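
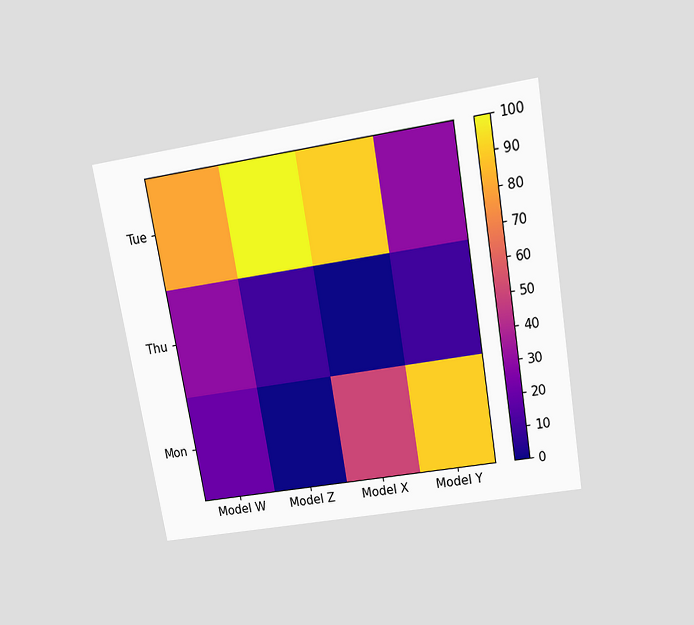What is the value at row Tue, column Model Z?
100

The chart is tilted about 10° counter-clockwise and viewed slightly from above. Matching cell (Tue, Model Z) against the colorbar gives 100.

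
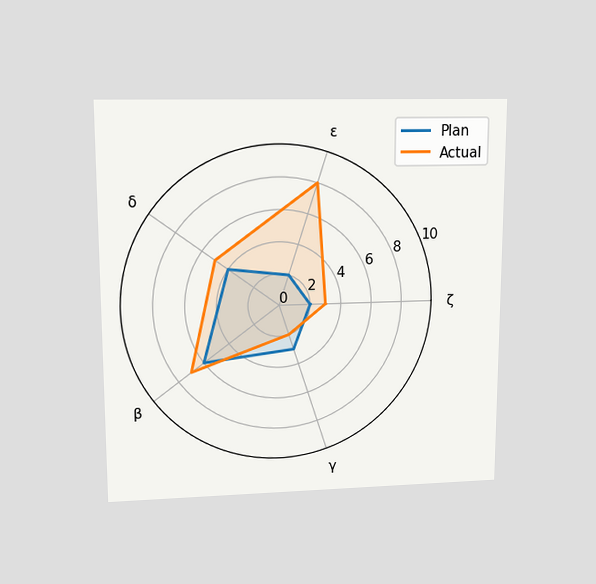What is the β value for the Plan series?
6

The chart is viewed at a slight angle. On the β axis, Plan reaches 6.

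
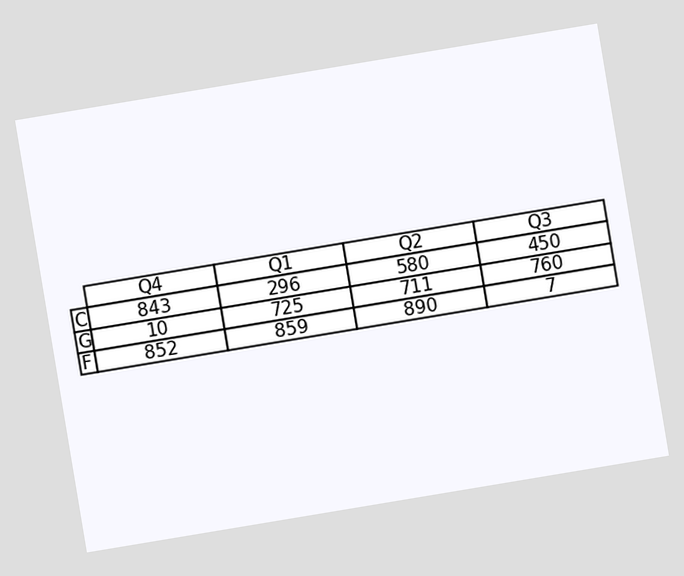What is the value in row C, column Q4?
The chart is tilted about 9° counter-clockwise. The (C, Q4) cell reads 843.

843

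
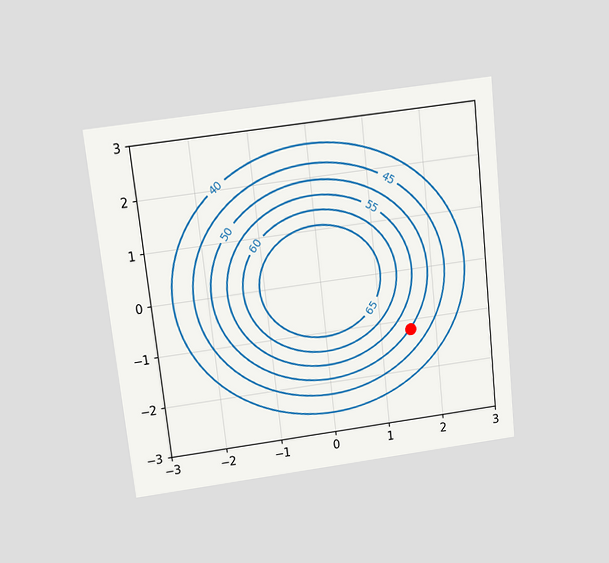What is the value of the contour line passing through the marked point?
50

The chart is tilted about 6° counter-clockwise and viewed slightly from above. The marked point sits on the contour labelled 50.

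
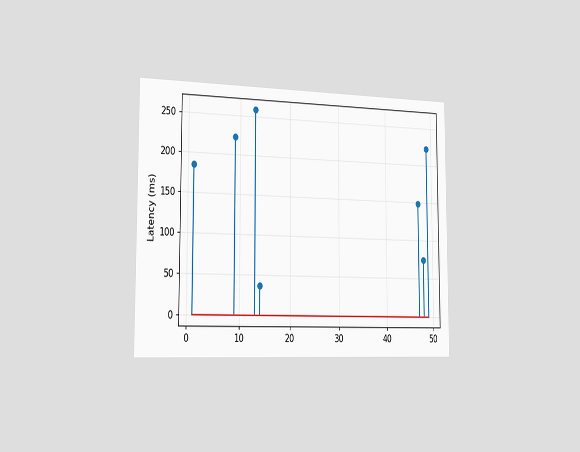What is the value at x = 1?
The chart is viewed slightly from the left. The stem at x=1 reaches 185ms.

185ms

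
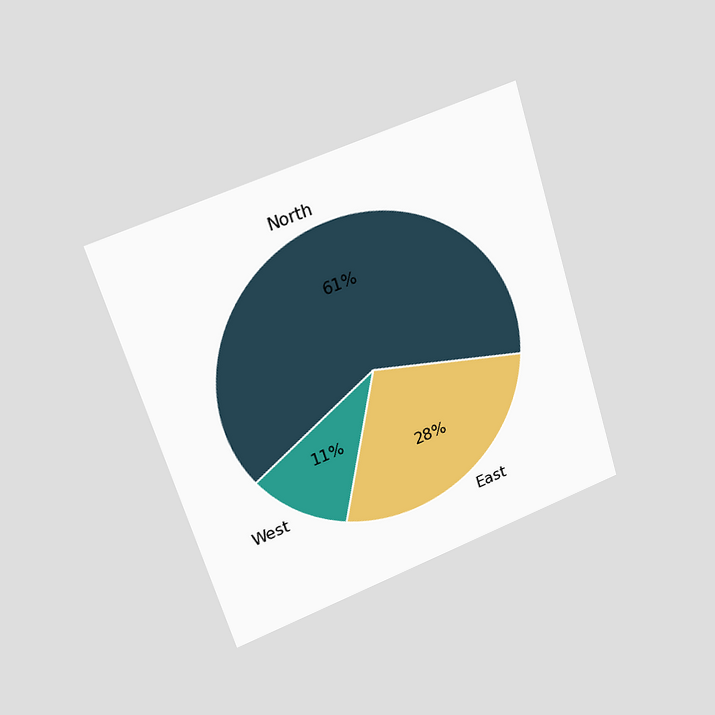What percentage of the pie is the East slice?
The chart is tilted about 17° counter-clockwise and viewed at a slight angle. The East slice takes up 28% of the pie.

28%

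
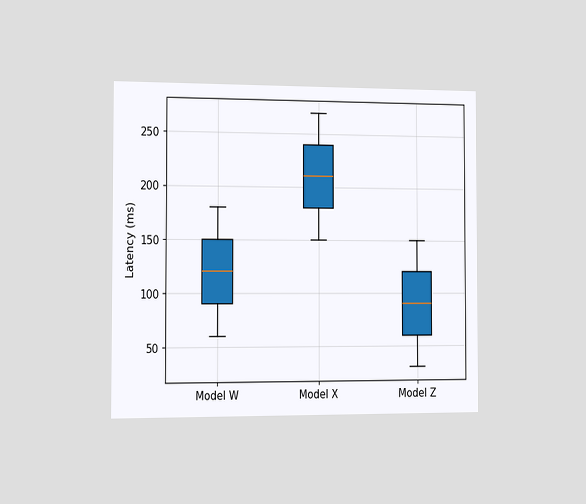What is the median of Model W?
120ms

The chart is viewed slightly from the left. The median line in the Model W box sits at 120ms.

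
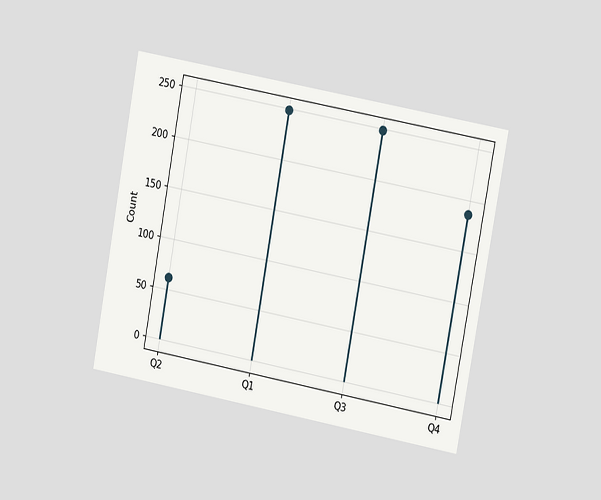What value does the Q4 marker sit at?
186

The chart is tilted about 10° clockwise and viewed slightly from the right. The Q4 marker sits at 186.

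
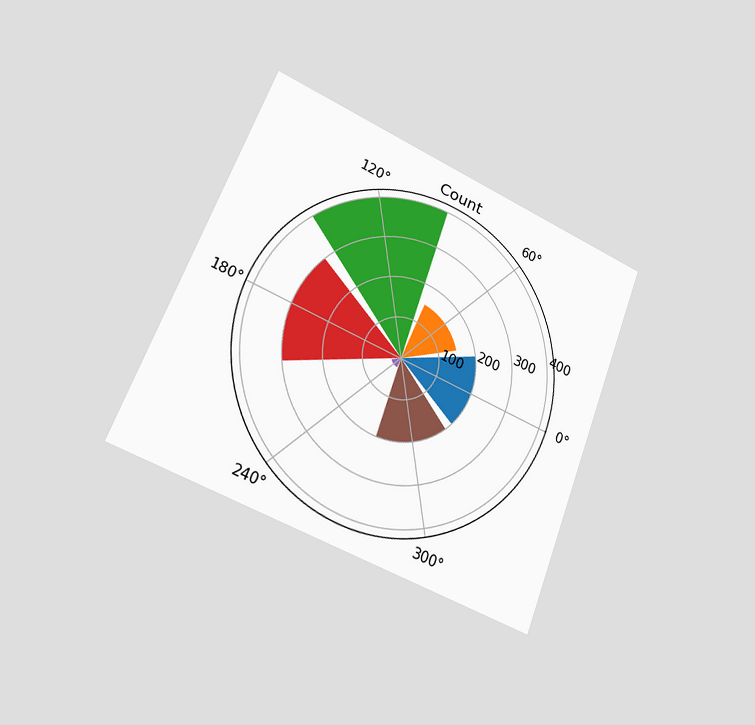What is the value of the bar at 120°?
The chart is tilted about 22° clockwise and viewed slightly from the left. The bar at 120° reaches 400 on the radial axis.

400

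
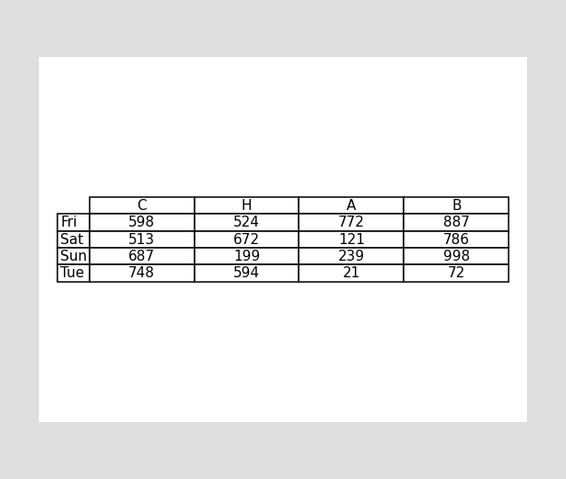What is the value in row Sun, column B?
The (Sun, B) cell reads 998.

998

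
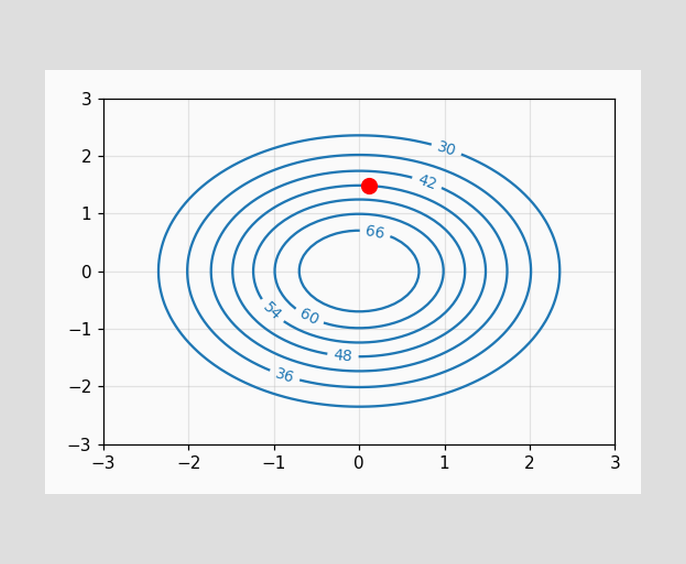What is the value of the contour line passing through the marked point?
48

The marked point sits on the contour labelled 48.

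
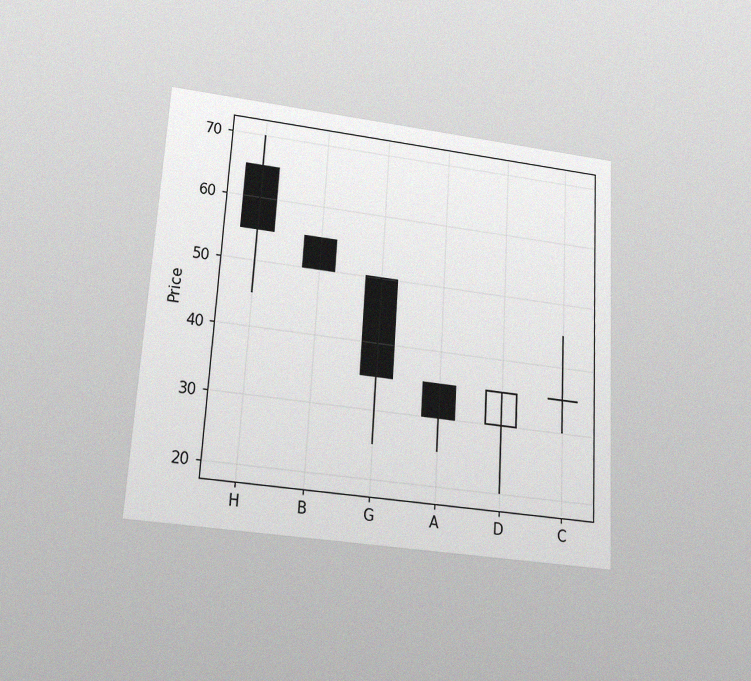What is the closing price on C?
The chart is tilted about 3° clockwise and viewed slightly from below, with some photo noise. The C candle closes at 35.

35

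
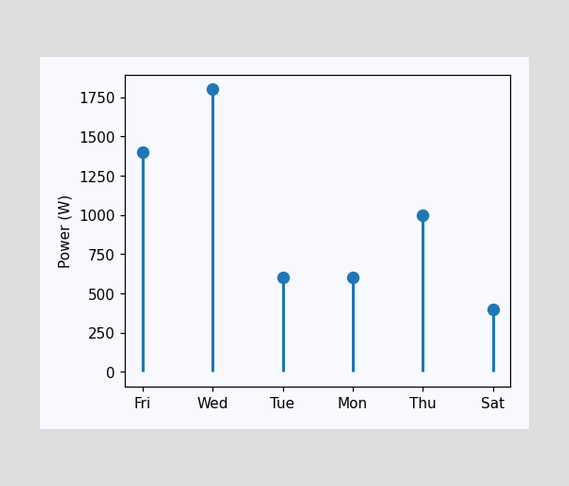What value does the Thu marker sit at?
The Thu marker sits at 1000W.

1000W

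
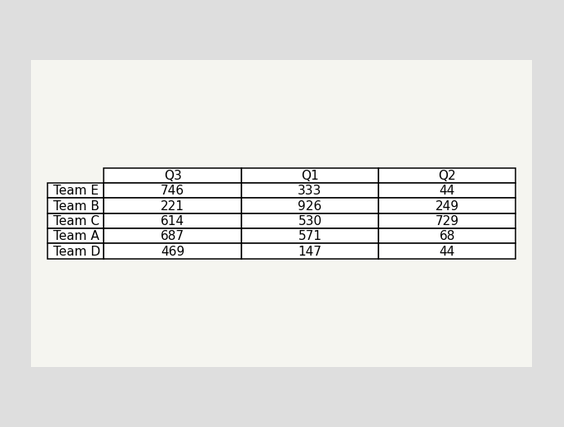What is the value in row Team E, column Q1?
The (Team E, Q1) cell reads 333.

333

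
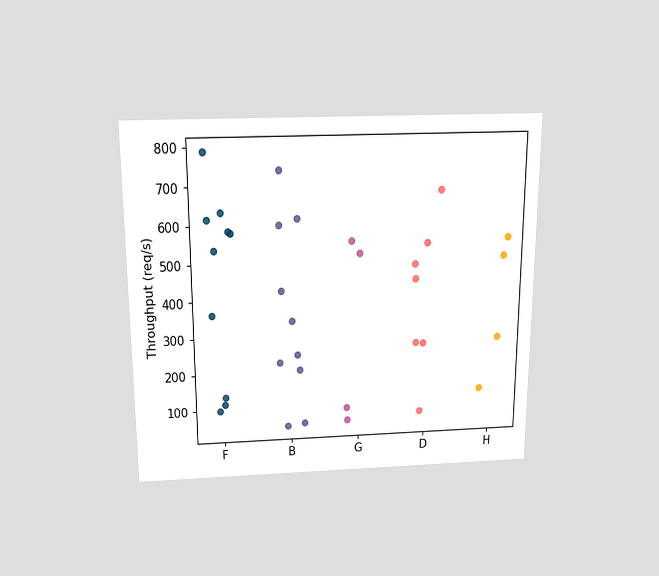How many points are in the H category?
The chart is viewed slightly from above. Counting the markers in the H column gives 4.

4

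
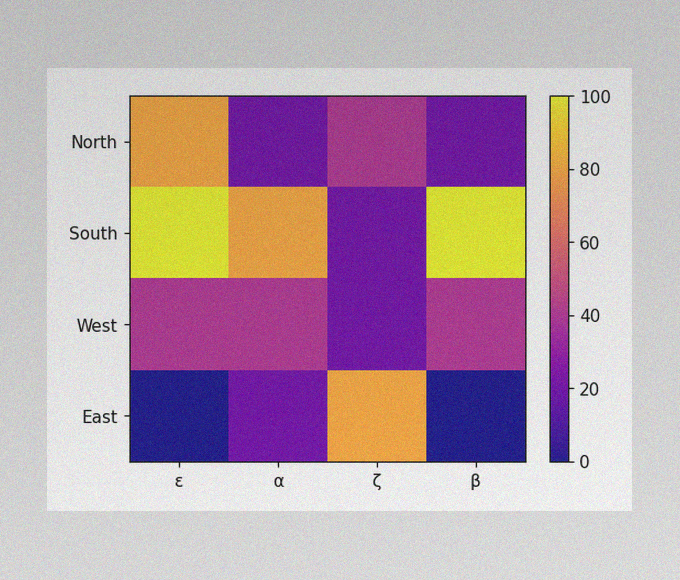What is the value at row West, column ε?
40

The image has some photo noise and uneven lighting. Matching cell (West, ε) against the colorbar gives 40.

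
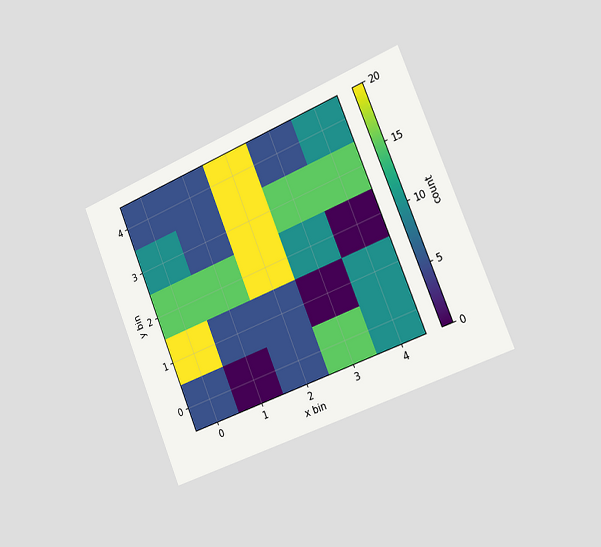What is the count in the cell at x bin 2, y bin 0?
5

The chart is tilted about 22° counter-clockwise and viewed slightly from the right. Matching the cell (2, 0) against the colorbar gives 5.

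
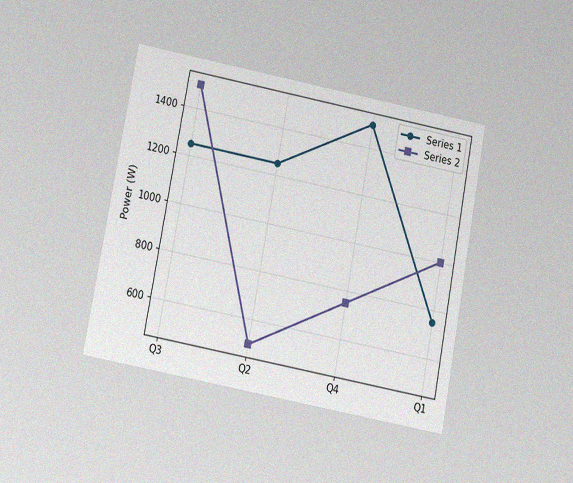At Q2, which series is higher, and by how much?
Series 1, by 750W

The chart is tilted about 11° clockwise and viewed at a slight angle, with some photo noise. At Q2, Series 1 sits above the other line by 750W.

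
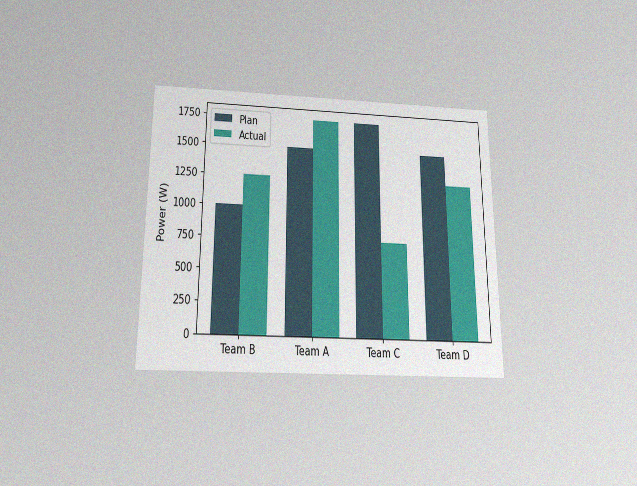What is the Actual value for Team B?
1250W

The chart is viewed slightly from below, with some photo noise. The Actual bar at Team B reaches 1250W on the y-axis.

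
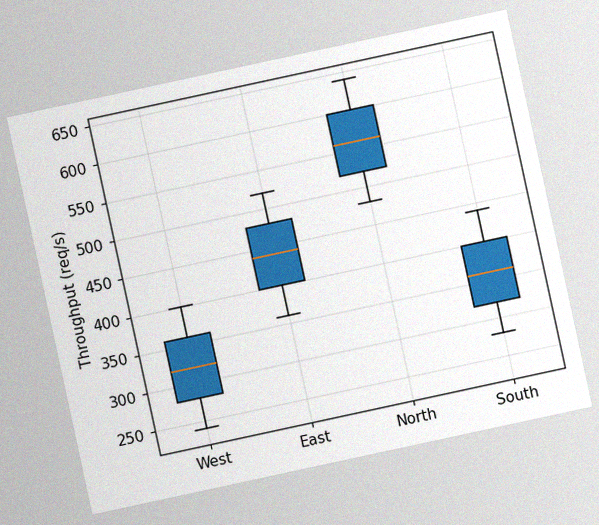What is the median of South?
360req/s

The chart is tilted about 12° counter-clockwise, with some photo noise. The median line in the South box sits at 360req/s.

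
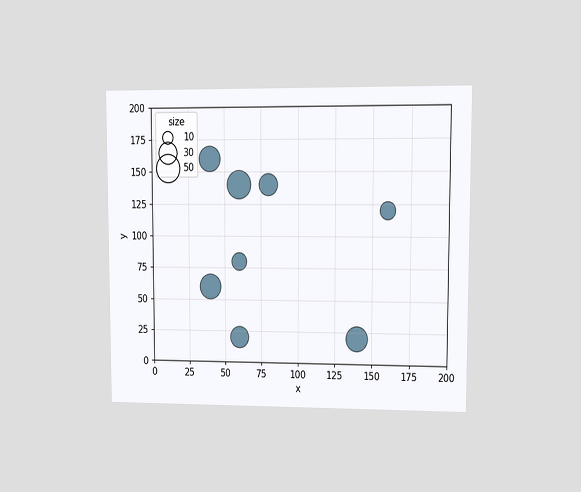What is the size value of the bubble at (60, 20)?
The chart is viewed at a slight angle. Matching the bubble at (60, 20) against the size legend gives 30.

30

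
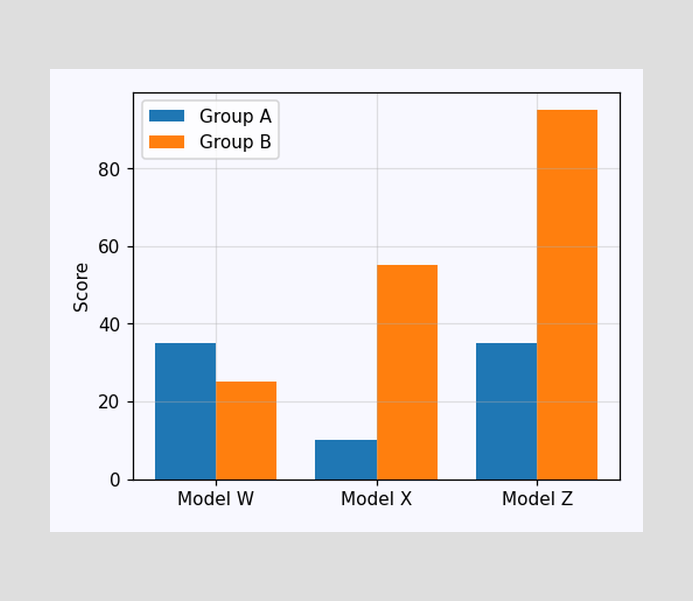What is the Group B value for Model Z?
95

The Group B bar at Model Z reaches 95 on the y-axis.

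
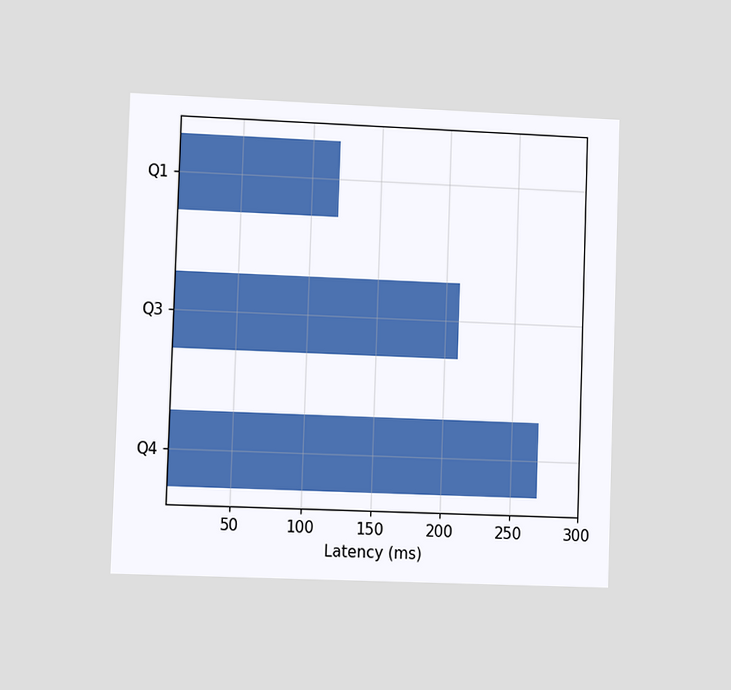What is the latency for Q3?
210ms

The chart is viewed slightly from the left. Reading along the chart's x-axis, the Q3 bar reaches 210ms.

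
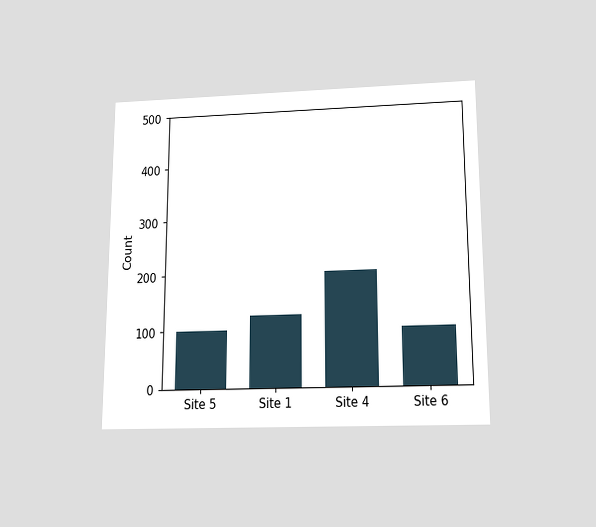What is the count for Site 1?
The chart is viewed slightly from below. Reading along the chart's y-axis, the Site 1 bar reaches 125.

125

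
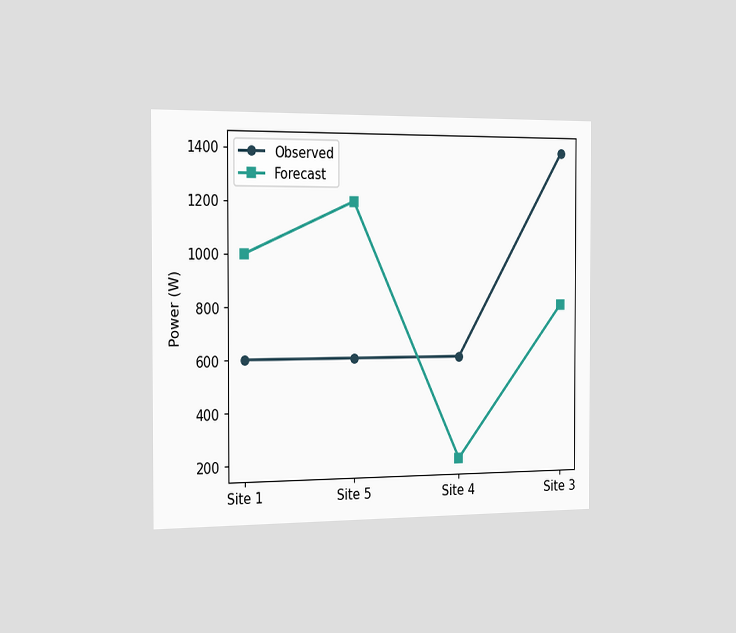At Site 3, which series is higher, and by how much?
The chart is viewed slightly from the left. At Site 3, Observed sits above the other line by 600W.

Observed, by 600W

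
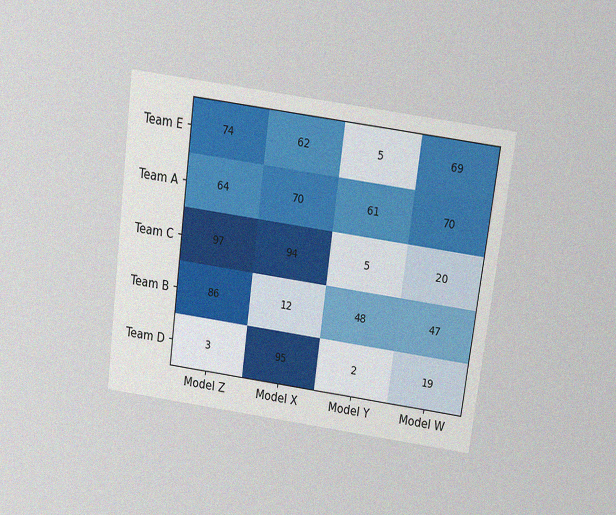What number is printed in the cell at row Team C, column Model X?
The chart is tilted about 8° clockwise and viewed slightly from above, with some photo noise. The (Team C, Model X) cell reads 94.

94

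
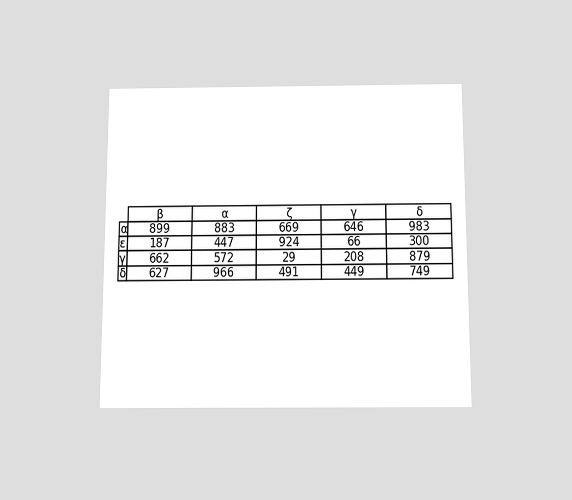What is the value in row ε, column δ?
The chart is viewed slightly from below. The (ε, δ) cell reads 300.

300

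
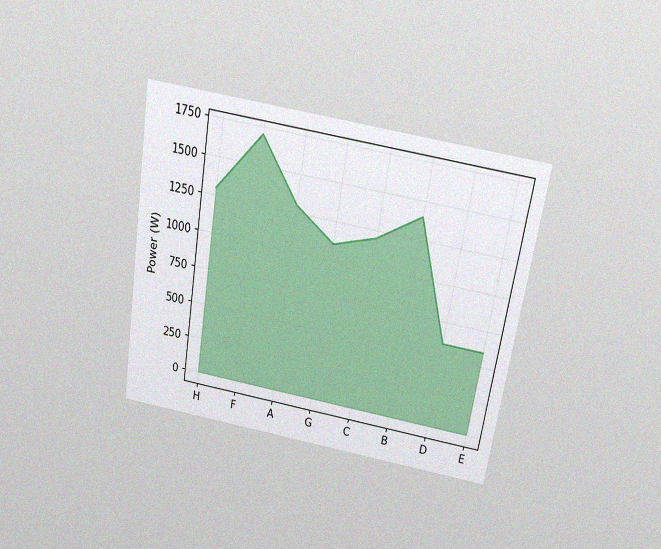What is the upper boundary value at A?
1300W

The chart is tilted about 9° clockwise and viewed slightly from above, with some photo noise. At A the upper boundary is at 1300W.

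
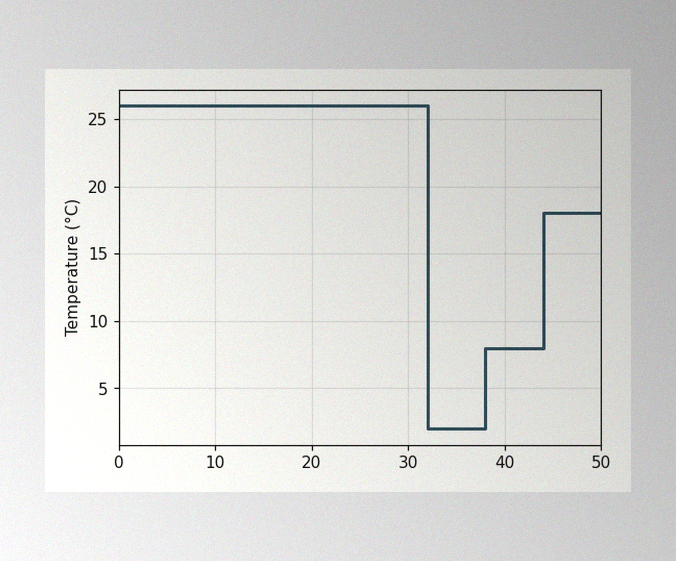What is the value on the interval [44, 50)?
18°C

The image has some photo noise and uneven lighting. On [44, 50) the step sits at 18°C.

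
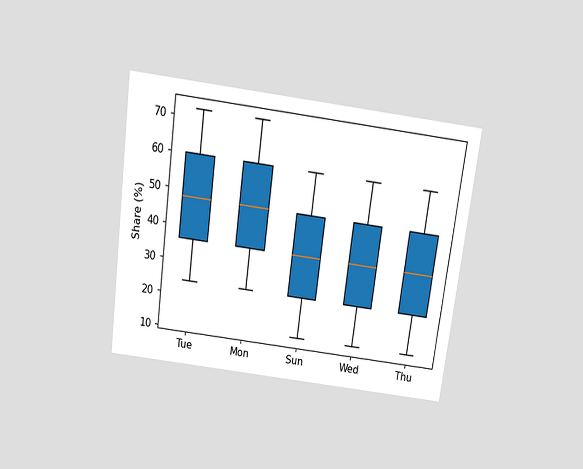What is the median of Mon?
48%

The chart is tilted about 8° clockwise and viewed slightly from above. The median line in the Mon box sits at 48%.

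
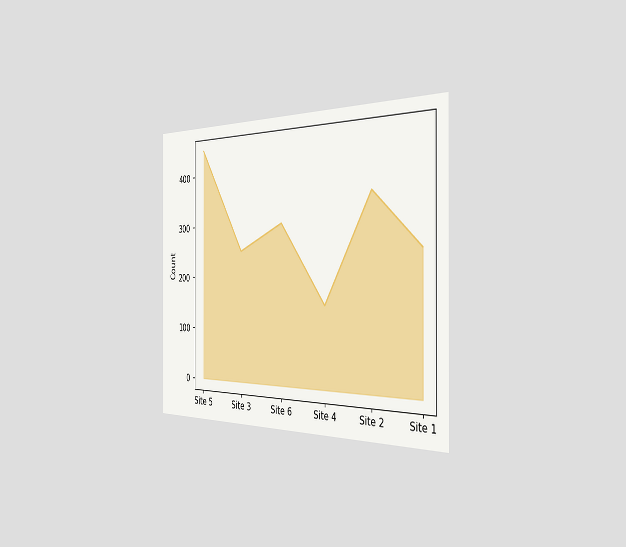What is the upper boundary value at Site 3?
250

The chart is viewed slightly from the right. At Site 3 the upper boundary is at 250.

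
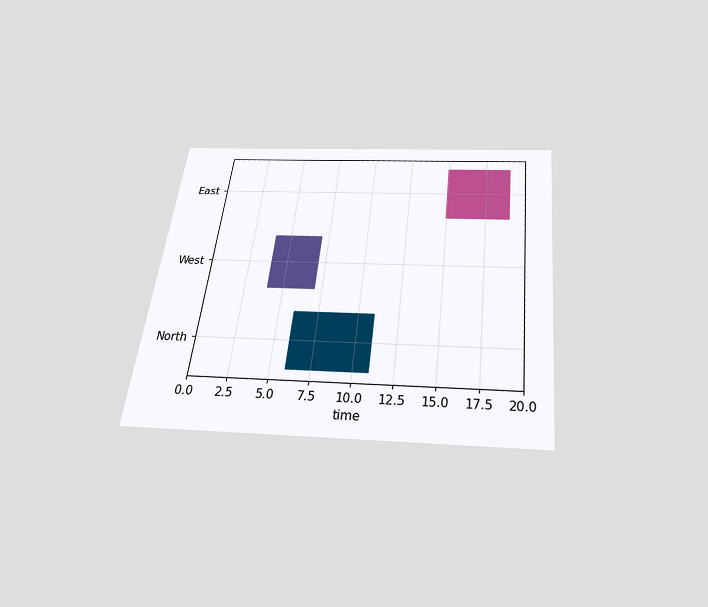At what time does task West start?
The chart is tilted about 7° clockwise and viewed slightly from below. The West bar begins at t=4.

4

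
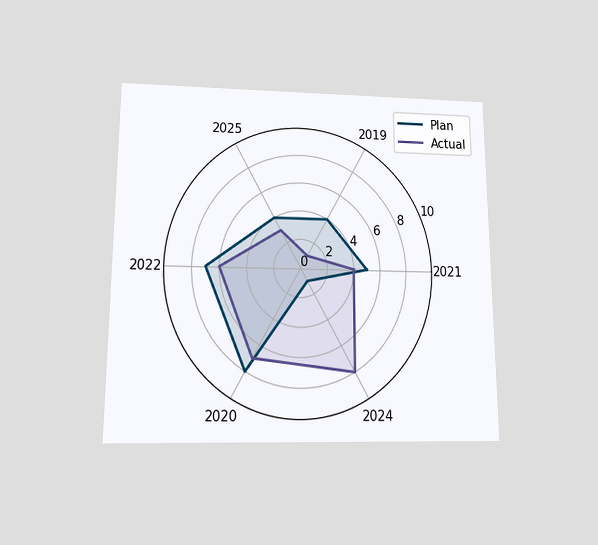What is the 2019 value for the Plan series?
4

The chart is viewed slightly from below. On the 2019 axis, Plan reaches 4.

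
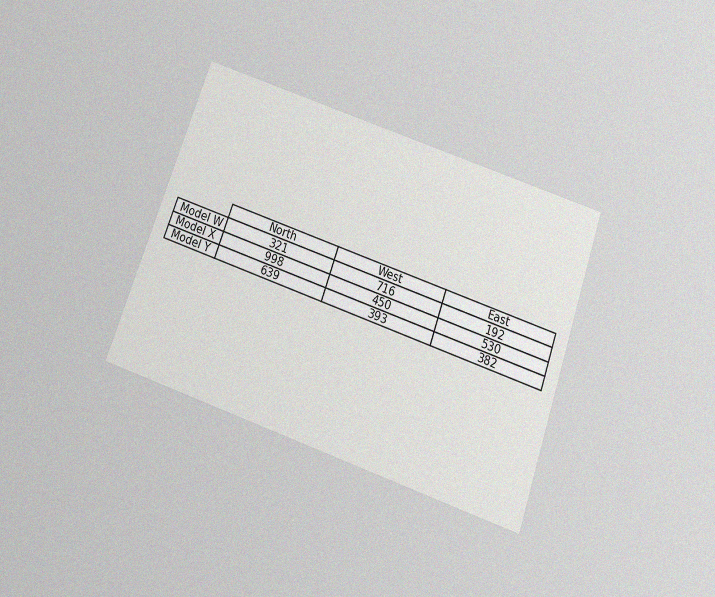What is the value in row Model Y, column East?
382

The chart is tilted about 19° clockwise and viewed slightly from below, with some photo noise. The (Model Y, East) cell reads 382.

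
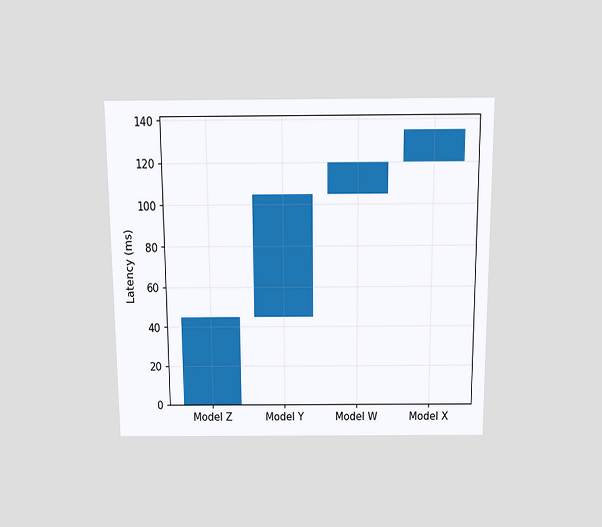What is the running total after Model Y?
105ms

The chart is viewed slightly from above. After Model Y the running total reaches 105ms.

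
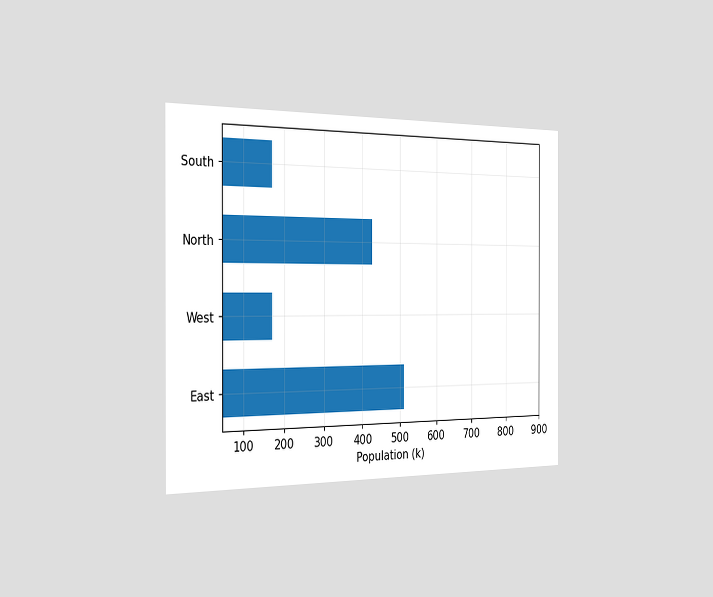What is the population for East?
510k

The chart is viewed slightly from the left. Reading along the chart's x-axis, the East bar reaches 510k.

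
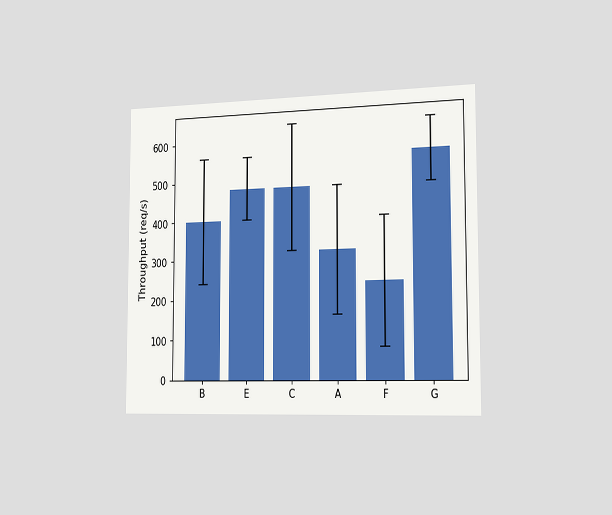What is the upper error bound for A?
The chart is viewed slightly from the right. The A bar's upper whisker reaches 480req/s.

480req/s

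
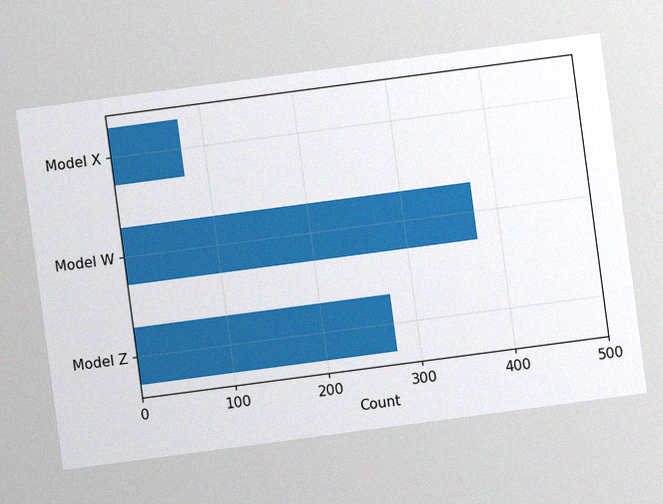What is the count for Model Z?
275

The chart is tilted about 8° counter-clockwise, with some photo noise. Reading along the chart's x-axis, the Model Z bar reaches 275.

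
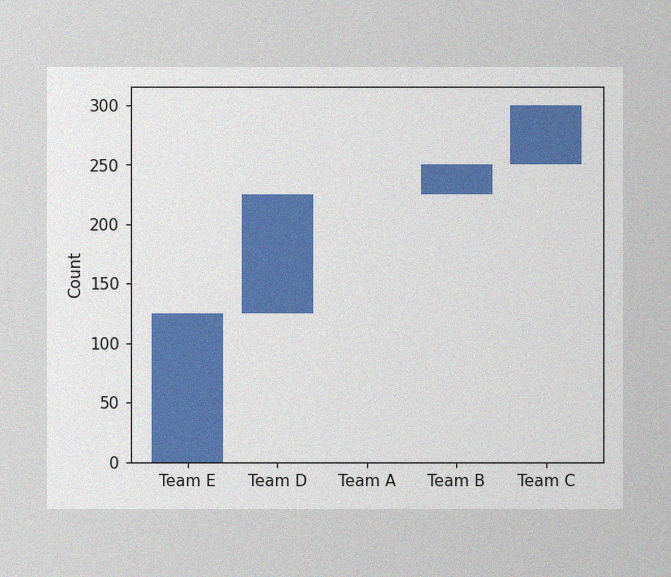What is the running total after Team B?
The image has some photo noise and uneven lighting. After Team B the running total reaches 250.

250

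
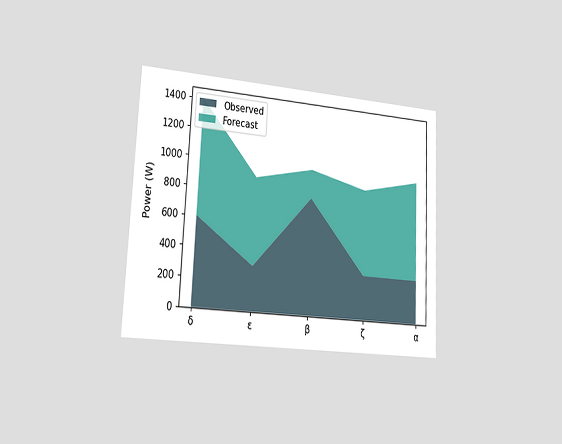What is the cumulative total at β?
1000W

The chart is tilted about 3° clockwise and viewed slightly from the left. The stacked total at β reaches 1000W.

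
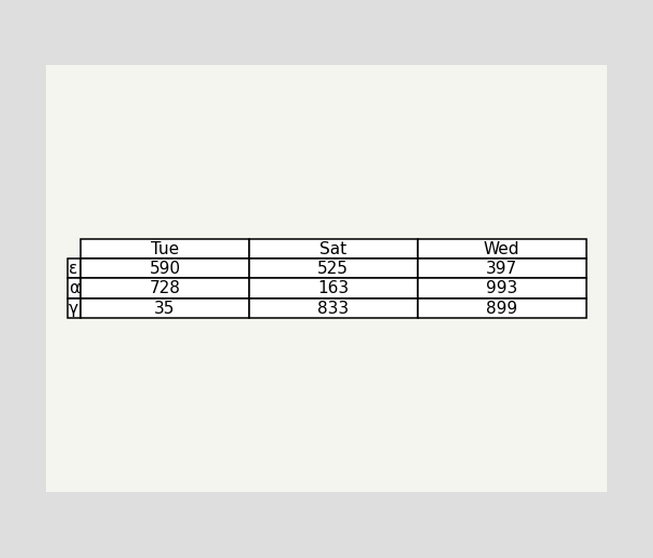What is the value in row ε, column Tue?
590

The (ε, Tue) cell reads 590.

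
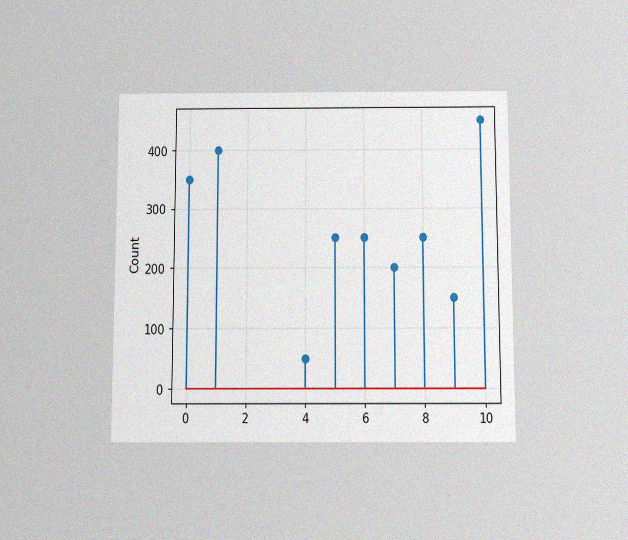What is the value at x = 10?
The chart is viewed slightly from below, with some photo noise. The stem at x=10 reaches 450.

450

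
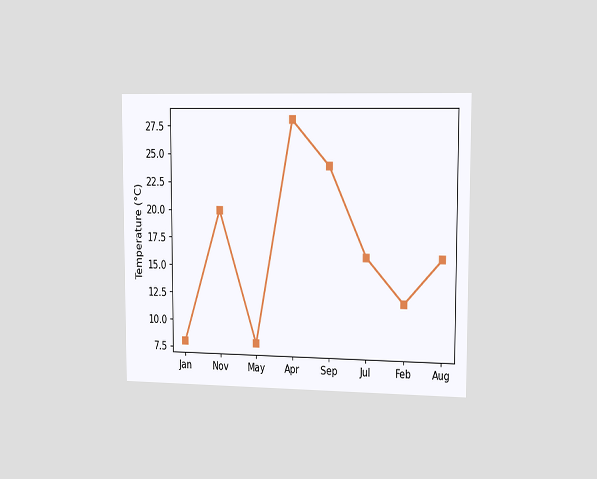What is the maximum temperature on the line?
The chart is viewed slightly from the right. The highest point is at Apr, and reading across to the y-axis gives 28°C.

28°C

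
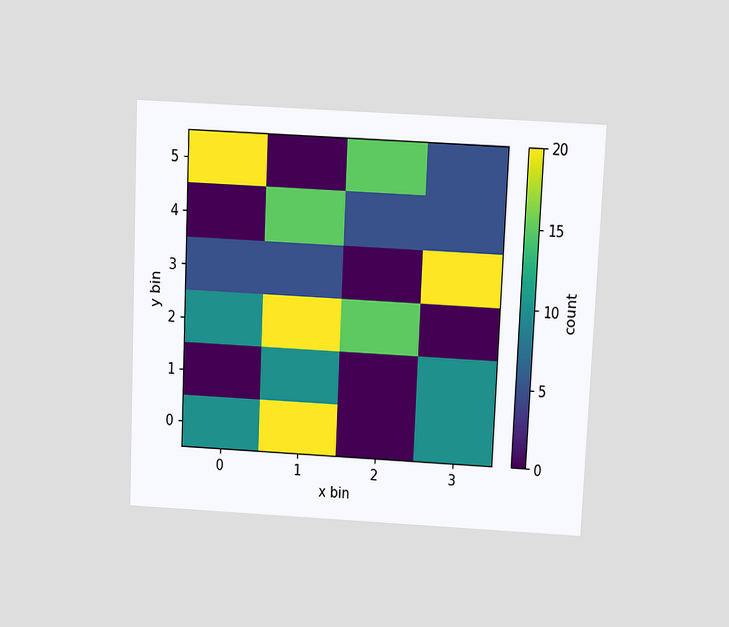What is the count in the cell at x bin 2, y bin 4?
The chart is tilted about 3° clockwise and viewed slightly from above. Matching the cell (2, 4) against the colorbar gives 5.

5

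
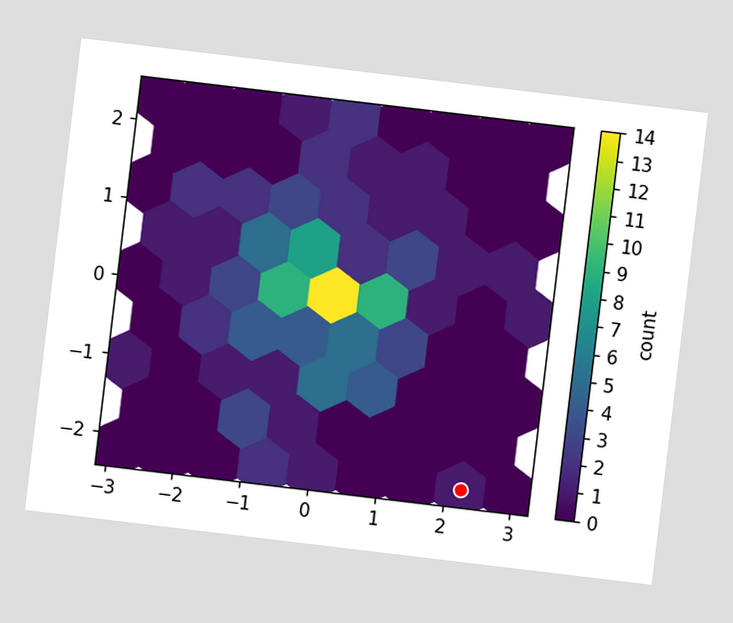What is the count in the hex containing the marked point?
1

The chart is tilted about 7° clockwise. The marked hex reads 1 on the colorbar.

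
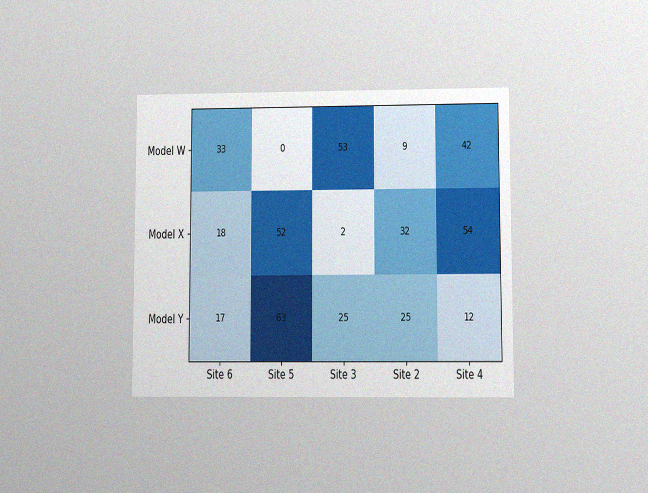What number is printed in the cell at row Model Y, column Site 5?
The chart is viewed at a slight angle, with some photo noise. The (Model Y, Site 5) cell reads 63.

63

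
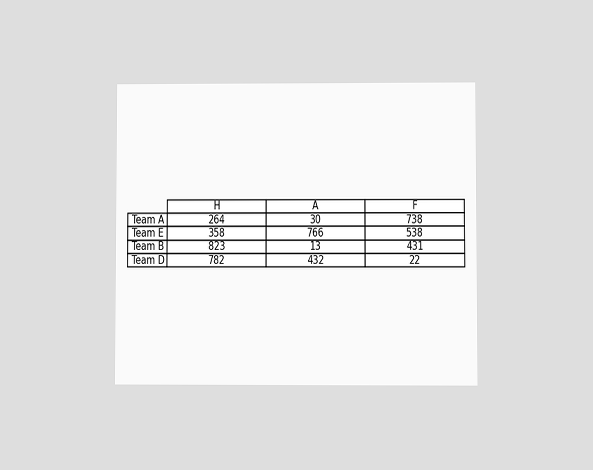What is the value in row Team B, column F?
The chart is viewed at a slight angle. The (Team B, F) cell reads 431.

431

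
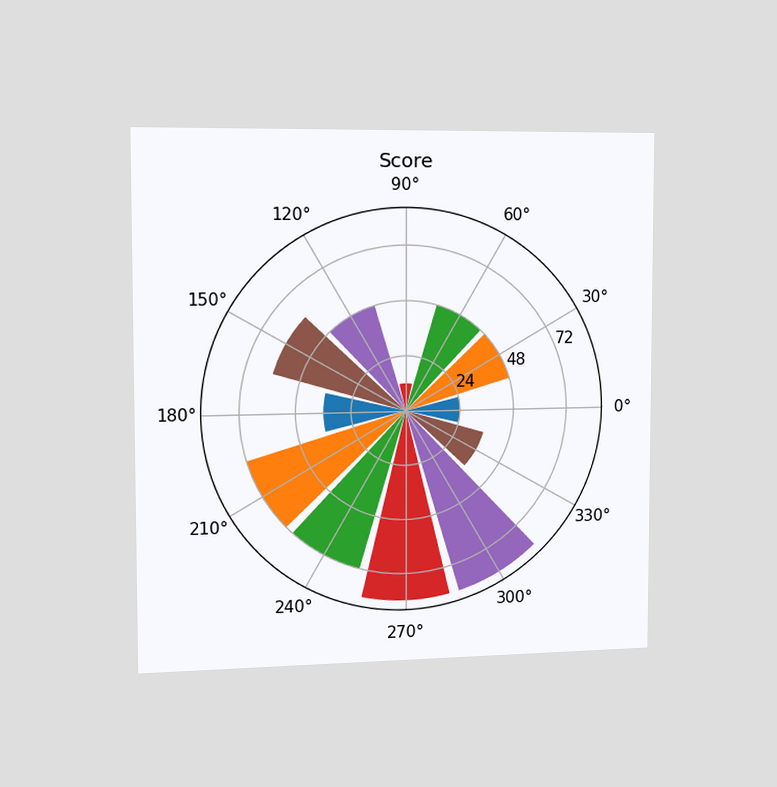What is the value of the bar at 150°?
The chart is viewed slightly from the left. The bar at 150° reaches 60 on the radial axis.

60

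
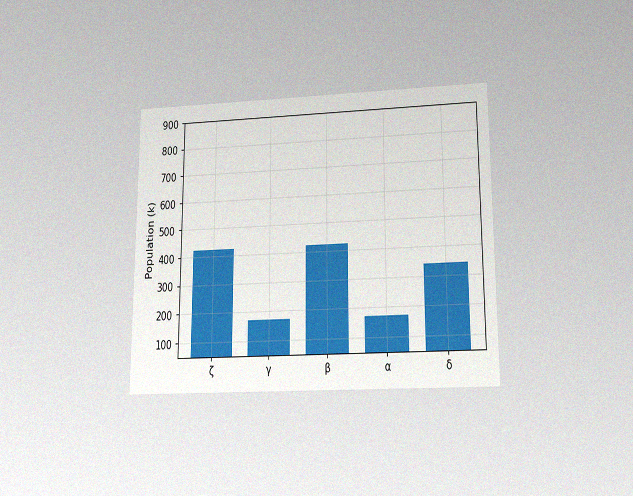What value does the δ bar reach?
The chart is viewed slightly from below, with some photo noise. Reading along the chart's y-axis, the δ bar reaches 340k.

340k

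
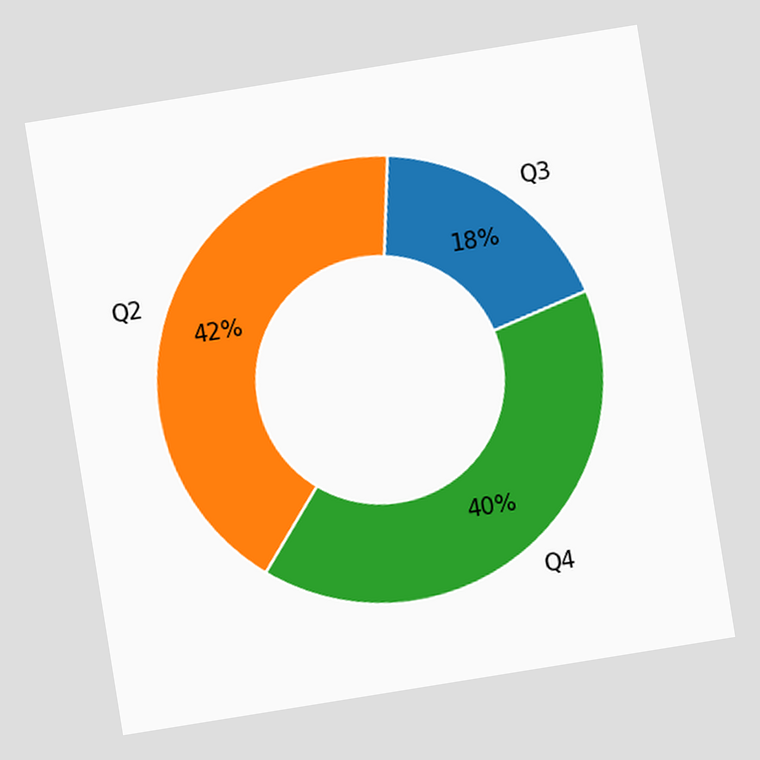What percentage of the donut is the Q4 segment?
The chart is tilted about 9° counter-clockwise. The Q4 segment takes up 40% of the ring.

40%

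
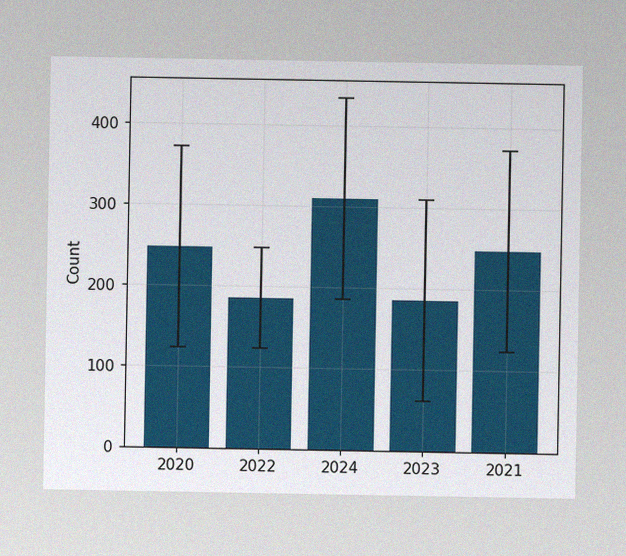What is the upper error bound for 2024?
The image has some photo noise and uneven lighting. The 2024 bar's upper whisker reaches 434.

434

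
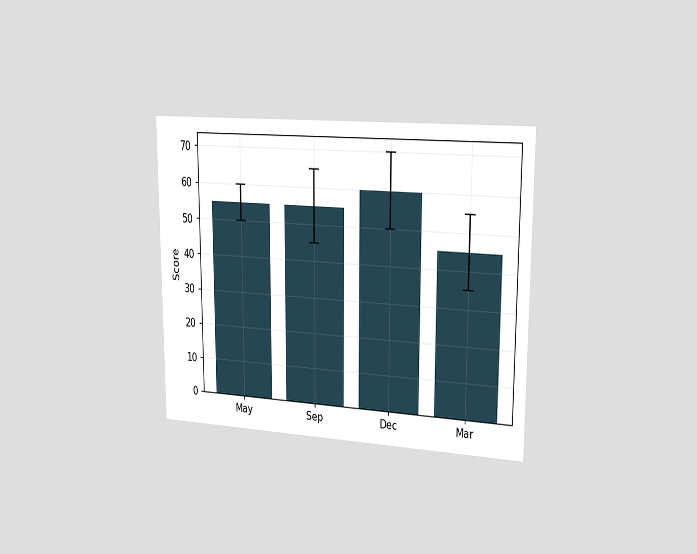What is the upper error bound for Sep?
The chart is viewed slightly from the right. The Sep bar's upper whisker reaches 65.

65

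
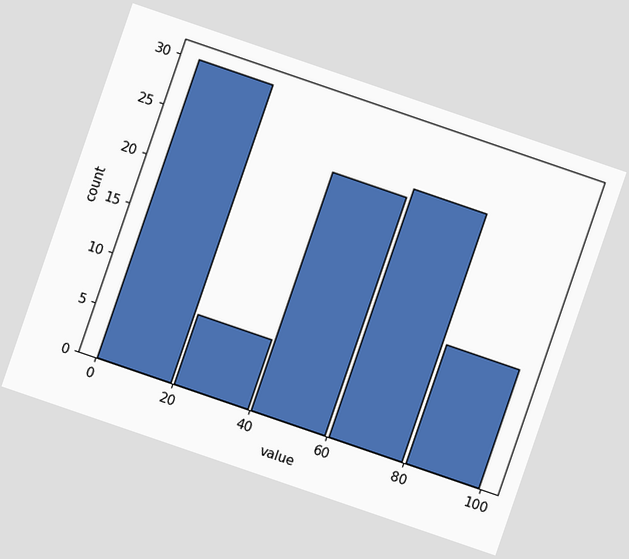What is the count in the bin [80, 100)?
The chart is tilted about 19° clockwise. The [80, 100) bin has height 12.

12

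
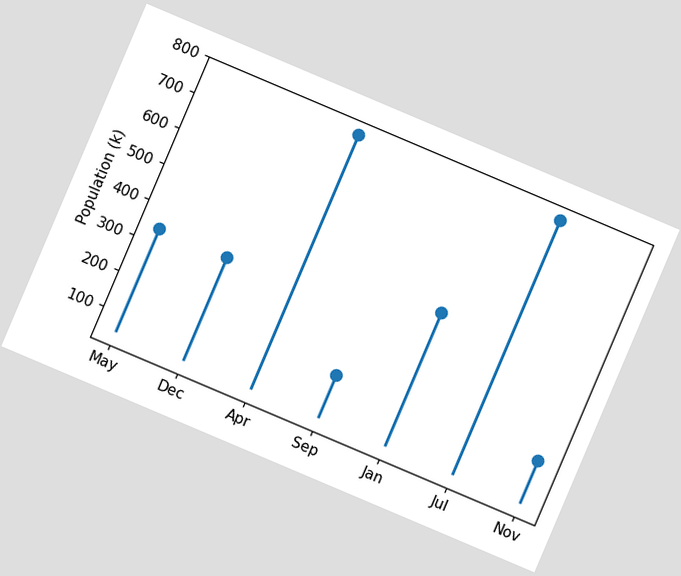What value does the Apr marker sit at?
765k

The chart is tilted about 23° clockwise. The Apr marker sits at 765k.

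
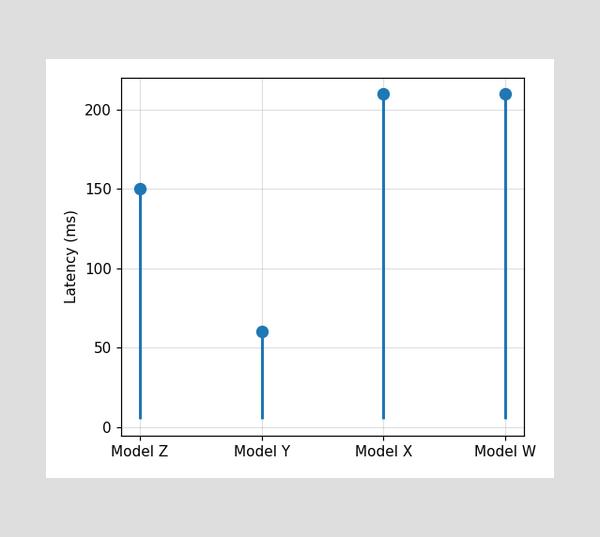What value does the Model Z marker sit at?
150ms

The Model Z marker sits at 150ms.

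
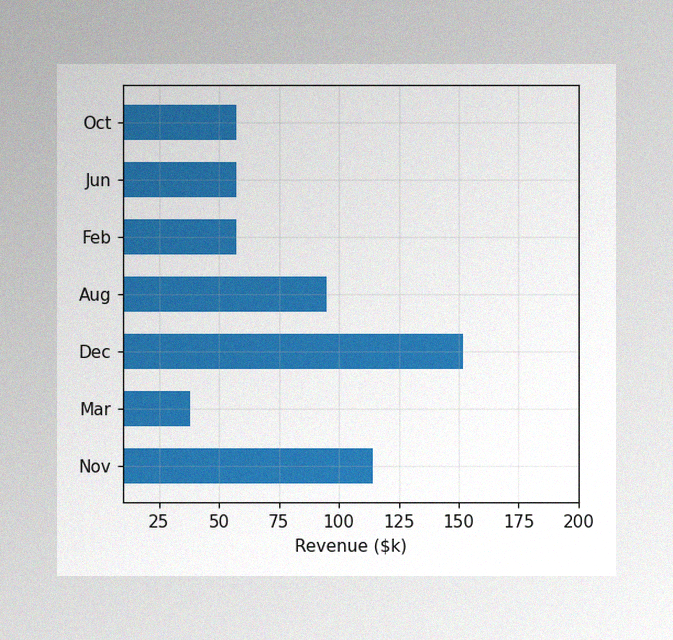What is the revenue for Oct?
The image has some photo noise and uneven lighting. Reading along the chart's x-axis, the Oct bar reaches $57k.

$57k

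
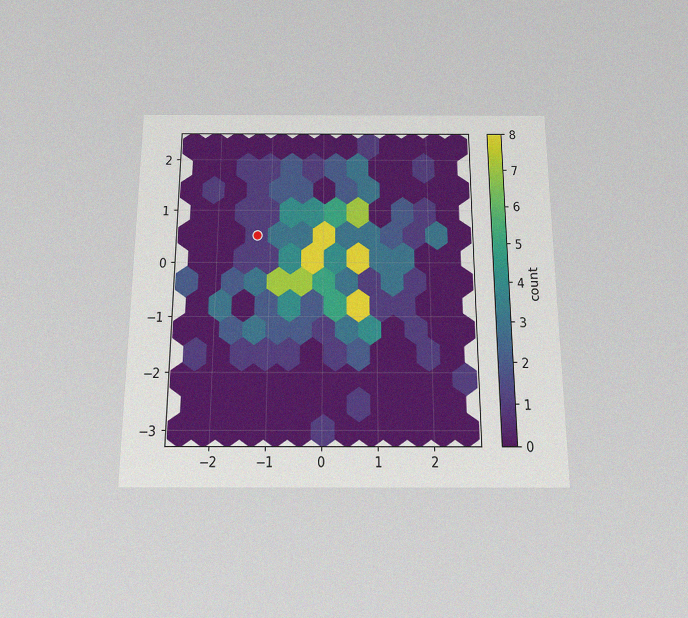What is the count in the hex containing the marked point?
The chart is viewed slightly from below, with some photo noise. The marked hex reads 1 on the colorbar.

1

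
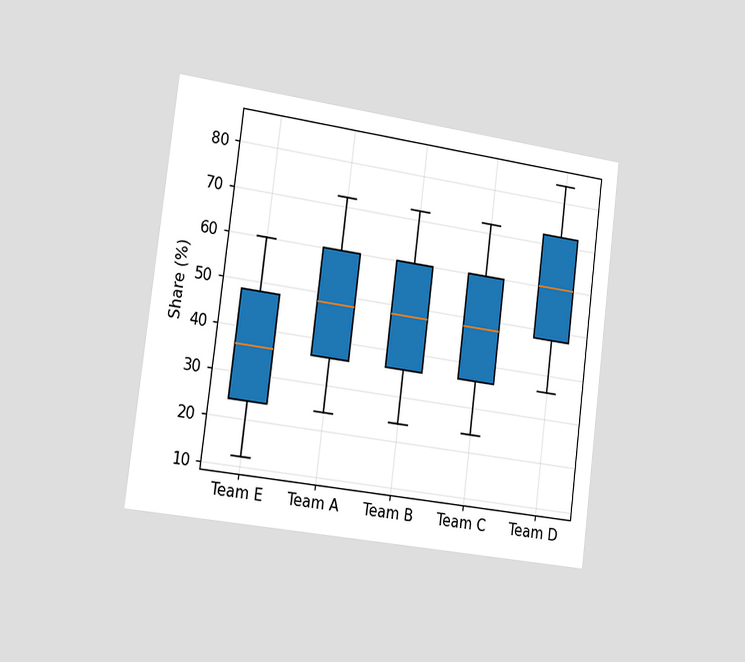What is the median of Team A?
The chart is tilted about 7° clockwise and viewed slightly from the left. The median line in the Team A box sits at 48%.

48%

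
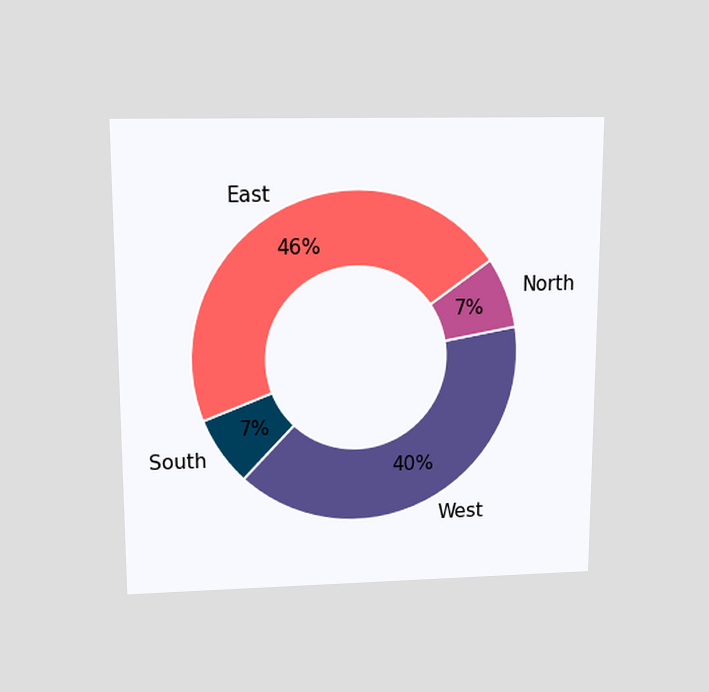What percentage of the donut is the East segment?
46%

The chart is viewed slightly from above. The East segment takes up 46% of the ring.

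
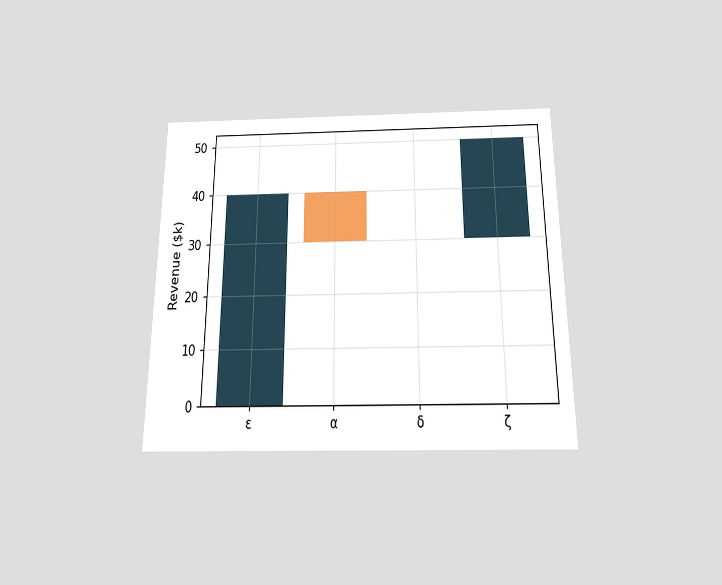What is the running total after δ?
The chart is viewed slightly from below. After δ the running total reaches $30k.

$30k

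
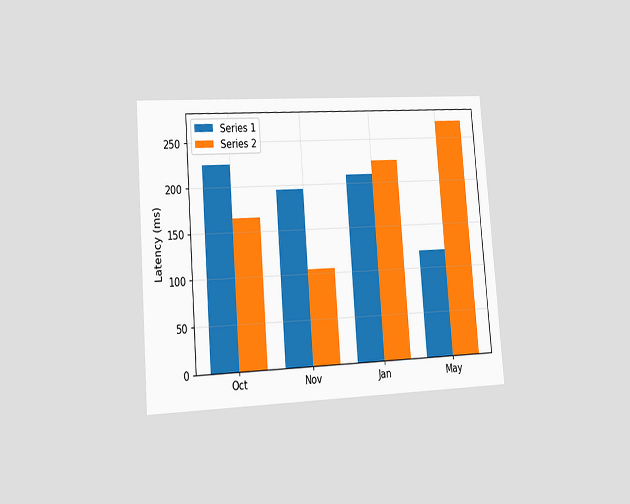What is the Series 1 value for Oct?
The chart is tilted about 4° counter-clockwise and viewed slightly from the left. The Series 1 bar at Oct reaches 225ms on the y-axis.

225ms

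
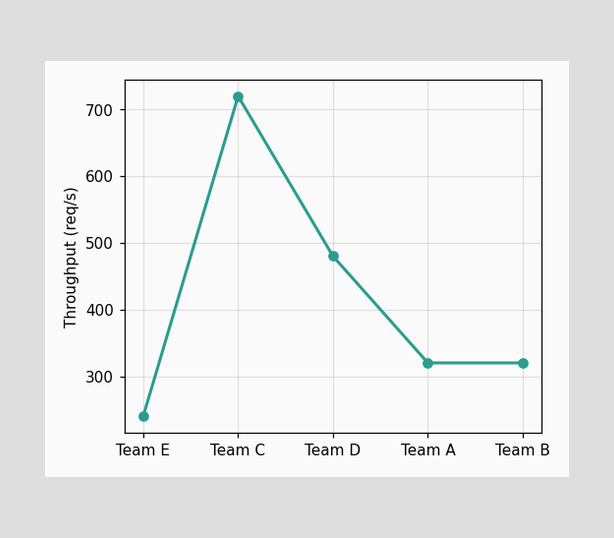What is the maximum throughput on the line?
The highest point is at Team C, and reading across to the y-axis gives 720req/s.

720req/s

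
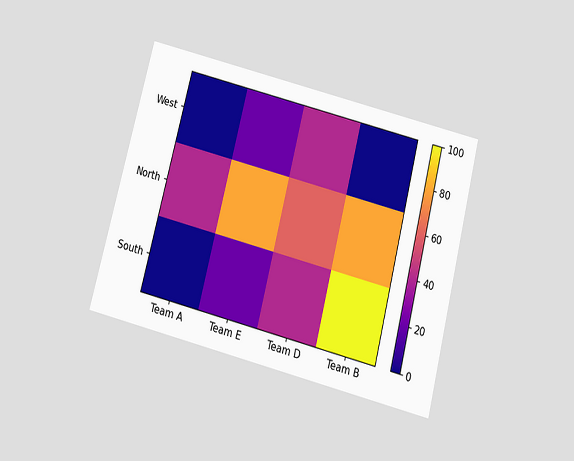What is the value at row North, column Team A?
The chart is tilted about 14° clockwise and viewed slightly from below. Matching cell (North, Team A) against the colorbar gives 40.

40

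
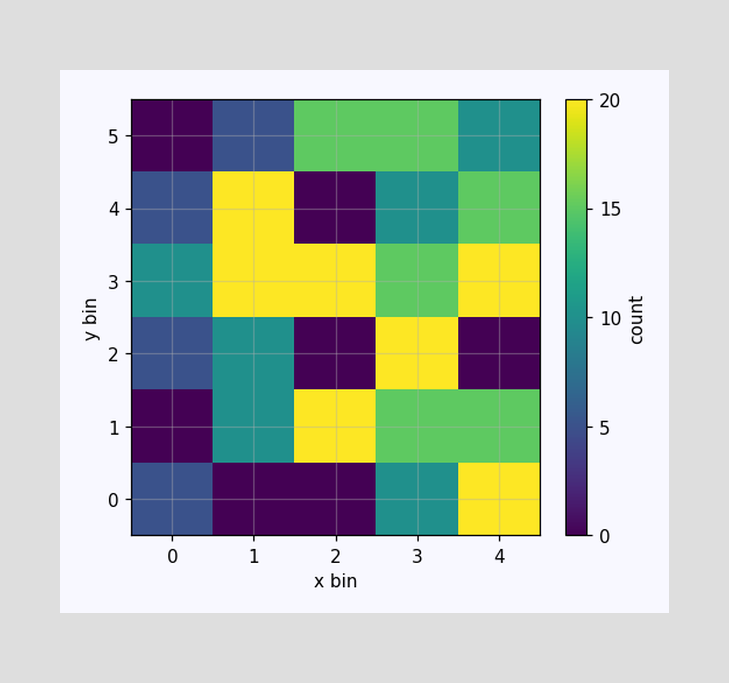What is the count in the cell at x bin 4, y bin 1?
Matching the cell (4, 1) against the colorbar gives 15.

15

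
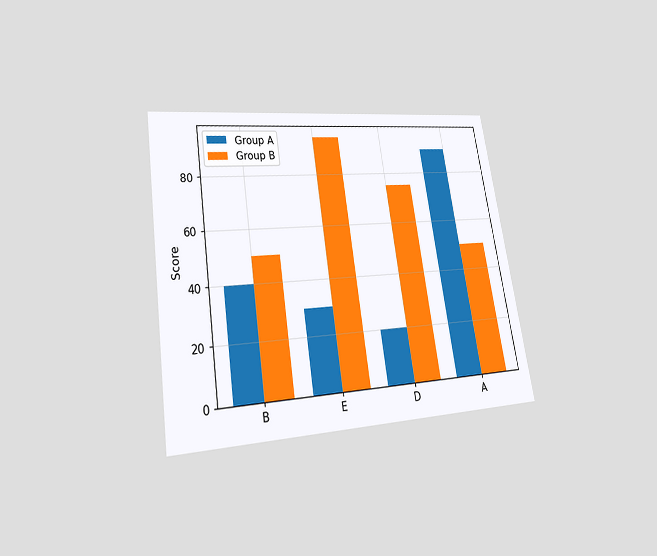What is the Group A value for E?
The chart is tilted about 9° counter-clockwise and viewed at a slight angle. The Group A bar at E reaches 30 on the y-axis.

30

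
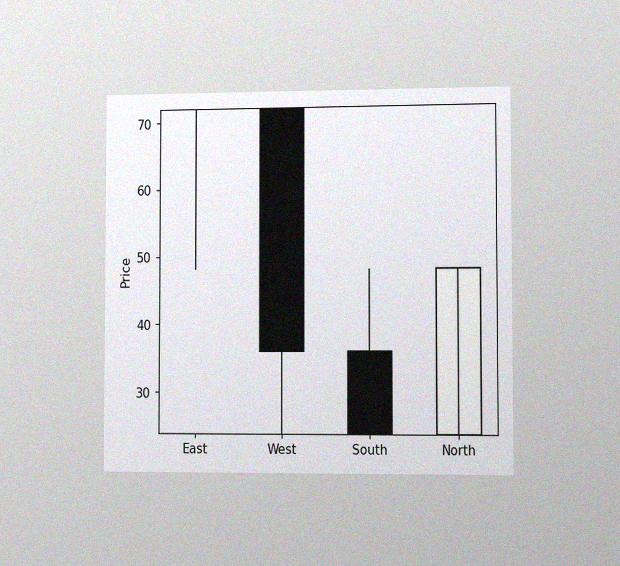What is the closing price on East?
72

The chart is viewed slightly from the right, with some photo noise. The East candle closes at 72.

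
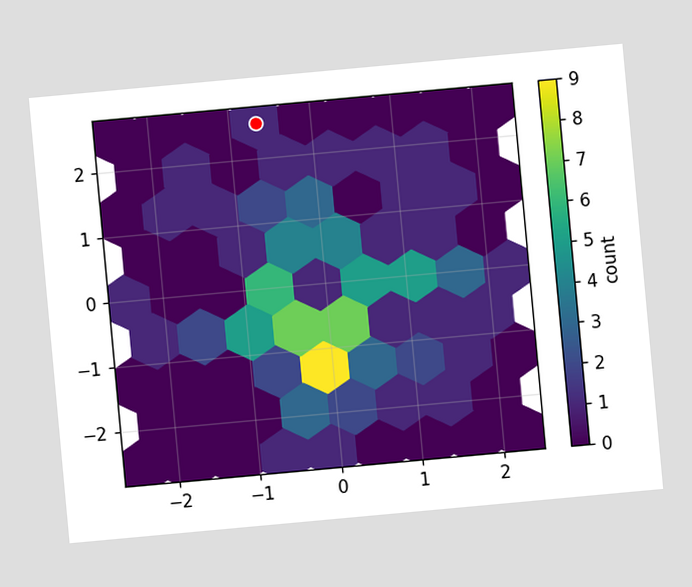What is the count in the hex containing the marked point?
The chart is tilted about 5° counter-clockwise. The marked hex reads 1 on the colorbar.

1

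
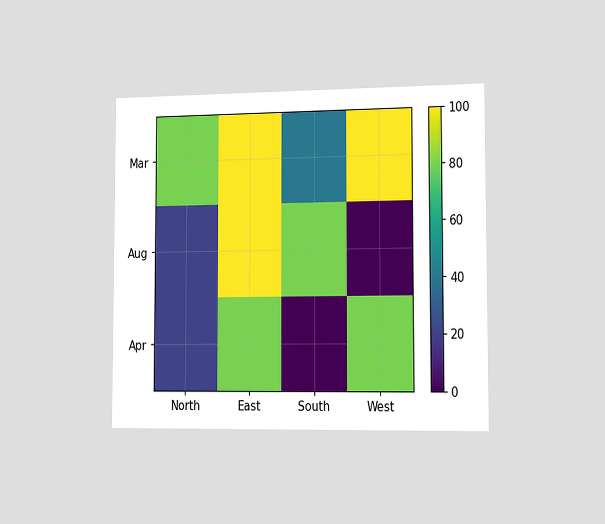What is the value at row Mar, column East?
The chart is viewed slightly from the right. Matching cell (Mar, East) against the colorbar gives 100.

100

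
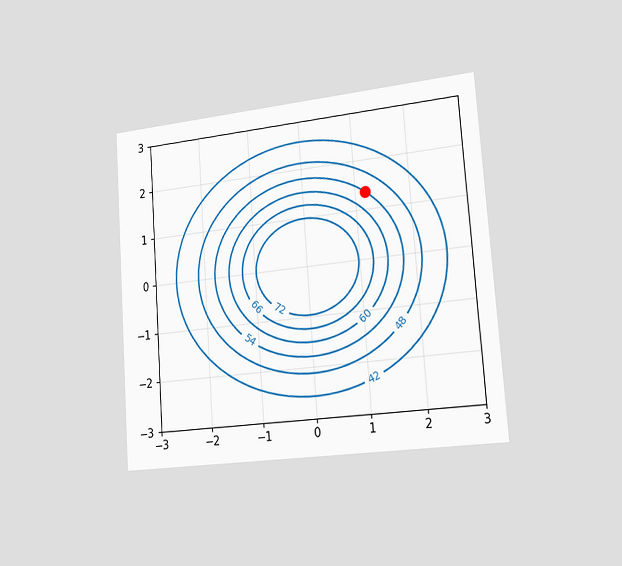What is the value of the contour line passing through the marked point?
54

The chart is tilted about 4° counter-clockwise and viewed slightly from the right. The marked point sits on the contour labelled 54.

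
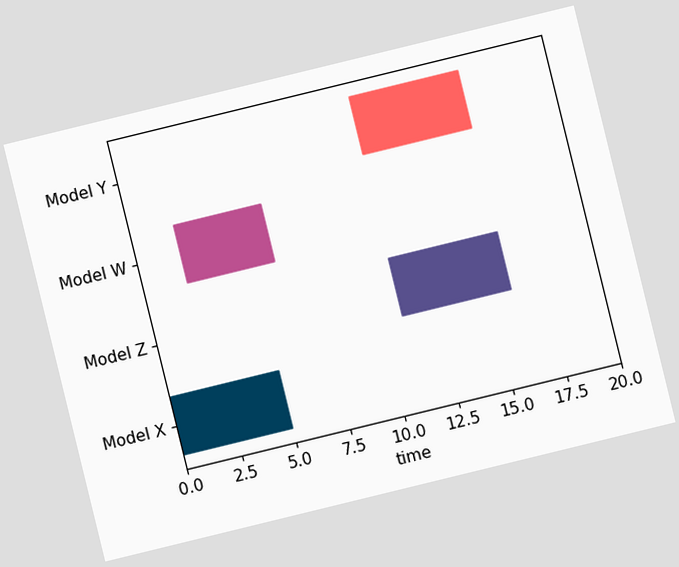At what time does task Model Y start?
The chart is tilted about 14° counter-clockwise. The Model Y bar begins at t=11.

11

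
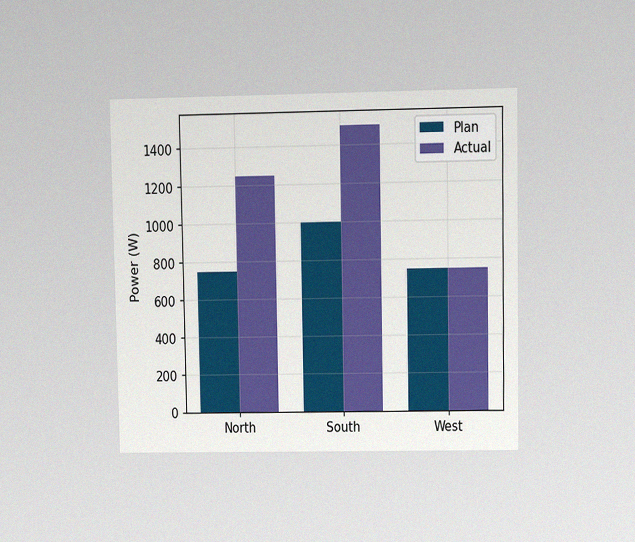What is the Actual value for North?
1250W

The chart is viewed at a slight angle, with some photo noise. The Actual bar at North reaches 1250W on the y-axis.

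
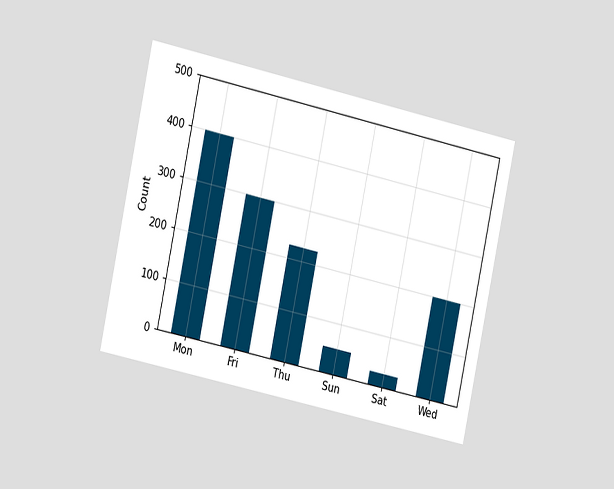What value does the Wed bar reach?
The chart is tilted about 12° clockwise and viewed slightly from the left. Reading along the chart's y-axis, the Wed bar reaches 200.

200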